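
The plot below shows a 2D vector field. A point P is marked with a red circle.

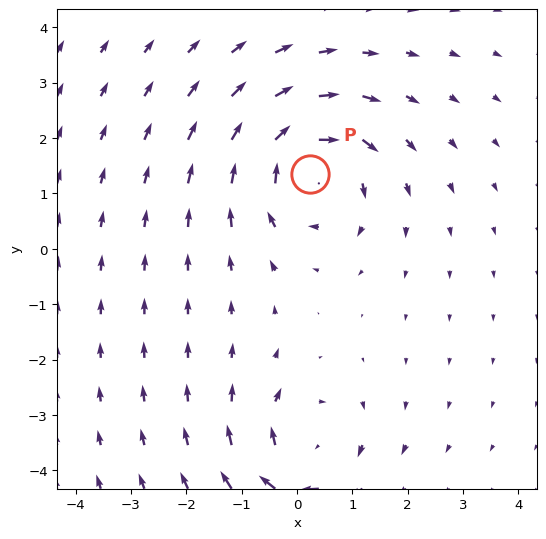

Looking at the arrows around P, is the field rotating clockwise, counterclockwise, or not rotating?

clockwise

Near P at (0.2, 1.4) the arrows circulate clockwise. The curl (z-component) there is about -4; negative curl means clockwise rotation.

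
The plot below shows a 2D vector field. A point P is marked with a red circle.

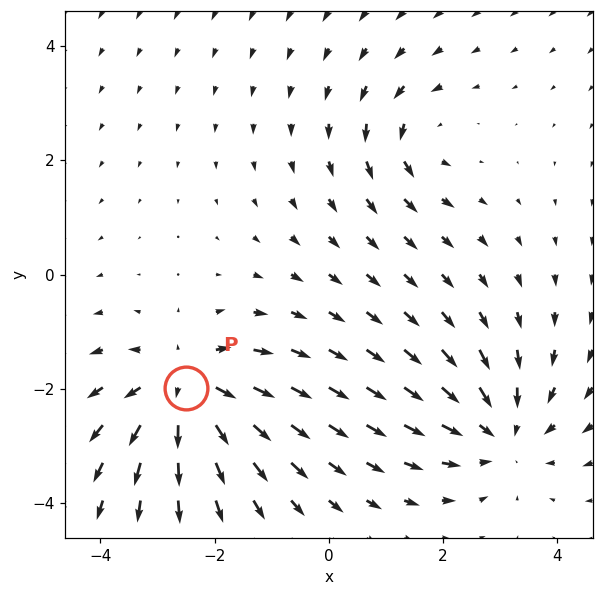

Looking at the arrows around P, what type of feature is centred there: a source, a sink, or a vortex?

At P (-2.5, -2.0) the arrows spread outward. Divergence about +5, curl ≈0 — positive divergence with near-zero curl is a source.

source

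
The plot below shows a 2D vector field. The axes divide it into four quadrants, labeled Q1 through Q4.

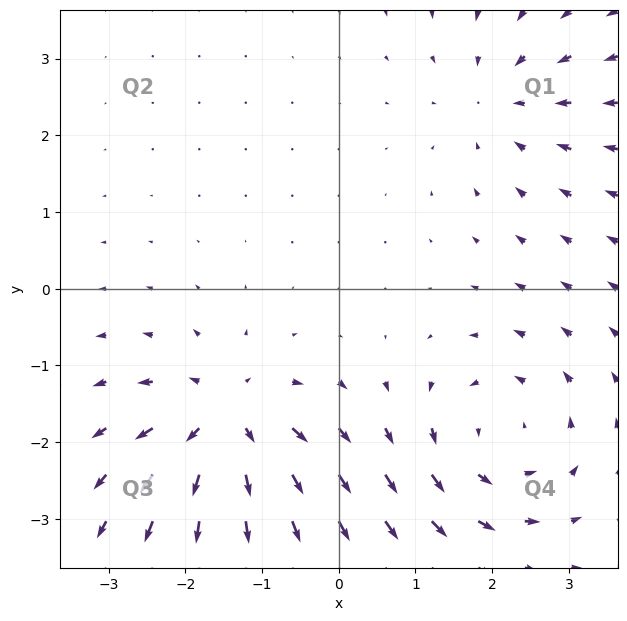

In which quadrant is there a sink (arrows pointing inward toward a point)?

Q1

The sink sits at approximately (2.1, 2.5), which lies in quadrant Q1. The divergence there is about -3, negative as expected for a sink.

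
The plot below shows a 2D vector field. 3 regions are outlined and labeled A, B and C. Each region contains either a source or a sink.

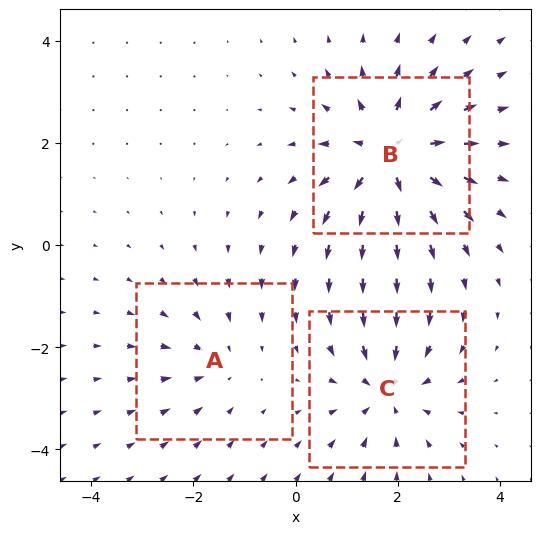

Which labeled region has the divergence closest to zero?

A

Divergence at each region's feature centre — A: about -2, B: about +5, C: about -3. Region A is closest to zero.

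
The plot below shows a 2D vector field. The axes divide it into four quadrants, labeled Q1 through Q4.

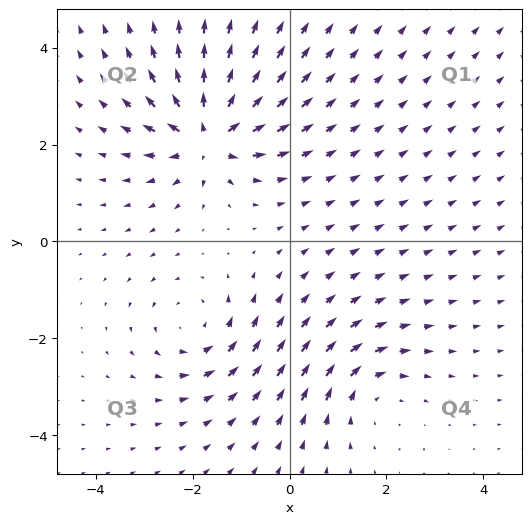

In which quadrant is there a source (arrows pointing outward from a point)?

The source sits at approximately (-1.7, 2.2), which lies in quadrant Q2. The divergence there is about +7, positive as expected for a source.

Q2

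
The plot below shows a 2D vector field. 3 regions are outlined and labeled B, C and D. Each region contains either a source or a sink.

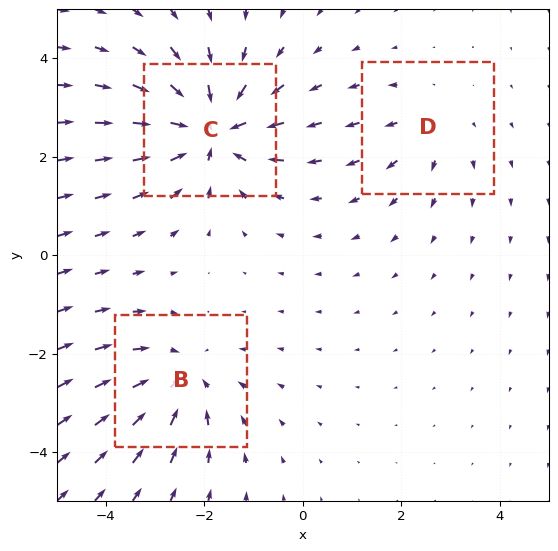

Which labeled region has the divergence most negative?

C

Divergence at each region's feature centre — B: about -3, C: about -5, D: about +2. Region C is most negative.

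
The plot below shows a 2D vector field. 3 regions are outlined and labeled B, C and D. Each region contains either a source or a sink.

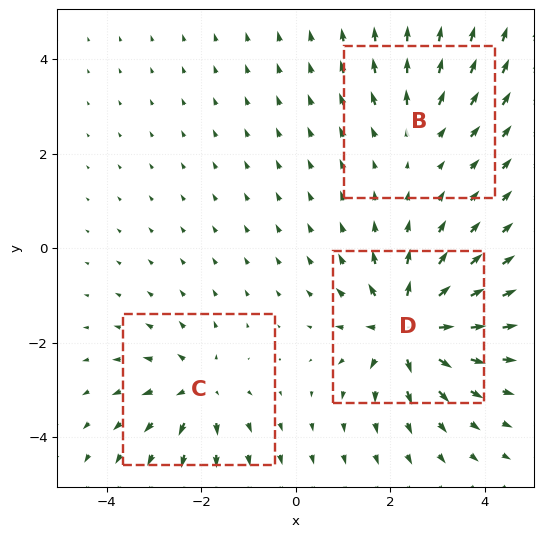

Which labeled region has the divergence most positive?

Divergence at each region's feature centre — B: about +2, C: about +4, D: about +6. Region D is most positive.

D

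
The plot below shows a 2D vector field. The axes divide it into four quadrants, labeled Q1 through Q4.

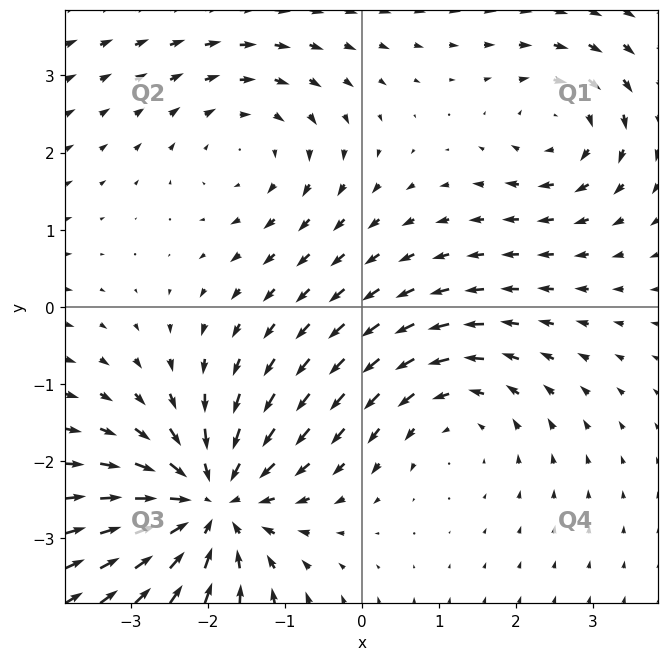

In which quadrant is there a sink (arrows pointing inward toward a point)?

Q3

The sink sits at approximately (-2.0, -2.6), which lies in quadrant Q3. The divergence there is about -5, negative as expected for a sink.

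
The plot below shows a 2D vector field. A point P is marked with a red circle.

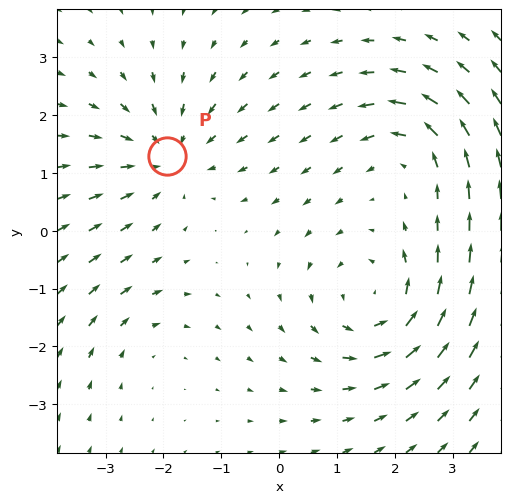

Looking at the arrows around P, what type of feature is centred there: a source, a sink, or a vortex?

At P (-1.9, 1.3) the arrows converge inward. Divergence about -4, curl ≈0 — negative divergence with near-zero curl is a sink.

sink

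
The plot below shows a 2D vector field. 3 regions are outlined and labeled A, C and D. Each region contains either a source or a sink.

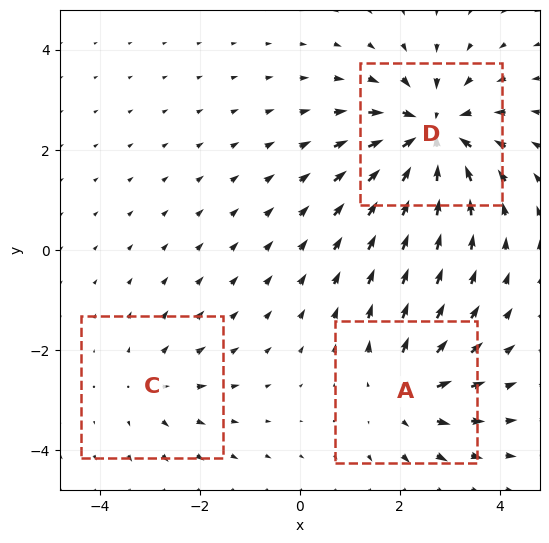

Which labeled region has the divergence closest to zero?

C

Divergence at each region's feature centre — A: about +3, C: about +2, D: about -5. Region C is closest to zero.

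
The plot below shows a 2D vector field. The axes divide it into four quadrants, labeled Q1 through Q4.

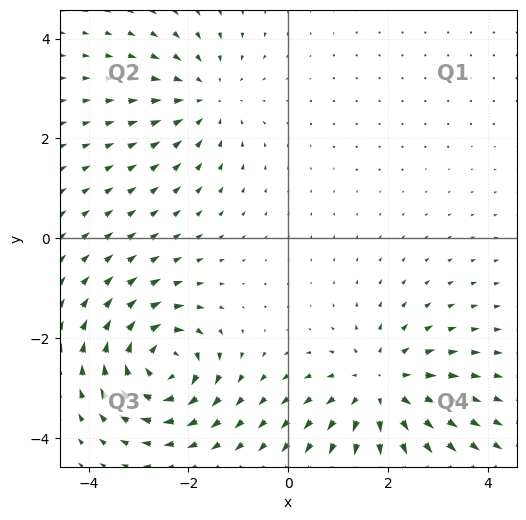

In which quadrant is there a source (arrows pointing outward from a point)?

Q4

The source sits at approximately (1.8, -3.0), which lies in quadrant Q4. The divergence there is about +4, positive as expected for a source.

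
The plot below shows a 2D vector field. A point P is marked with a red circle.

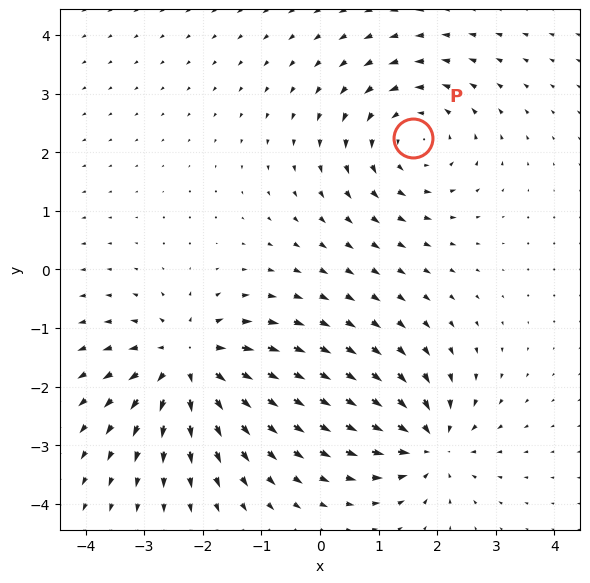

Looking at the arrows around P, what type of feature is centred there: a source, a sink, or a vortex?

At P (1.6, 2.2) the arrows circulate counterclockwise. Divergence ≈0, curl about +3 — near-zero divergence with nonzero curl is a vortex.

vortex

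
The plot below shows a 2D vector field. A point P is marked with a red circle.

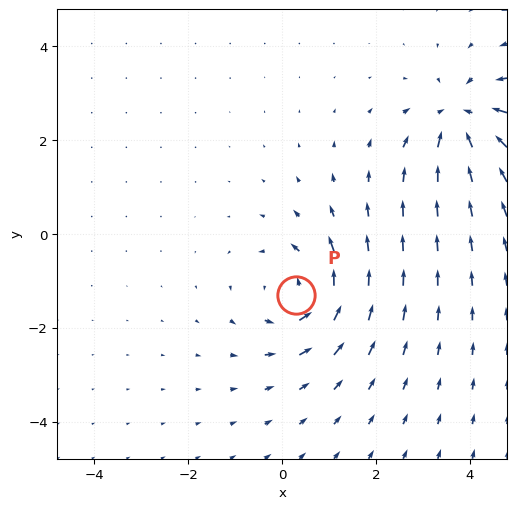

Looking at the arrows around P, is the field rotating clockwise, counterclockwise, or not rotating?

counterclockwise

Near P at (0.3, -1.3) the arrows circulate counterclockwise. The curl (z-component) there is about +5; positive curl means counterclockwise rotation.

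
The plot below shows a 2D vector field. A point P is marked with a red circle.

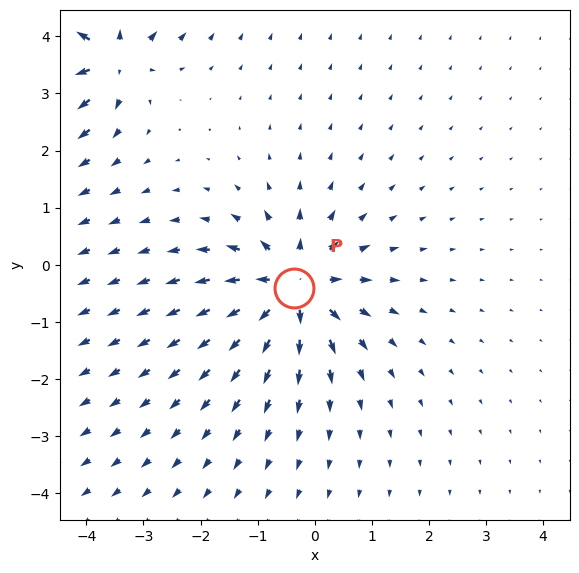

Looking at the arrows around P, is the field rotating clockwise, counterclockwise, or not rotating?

not rotating

Near P at (-0.4, -0.4) the arrows show no circulation. The curl there is ≈0.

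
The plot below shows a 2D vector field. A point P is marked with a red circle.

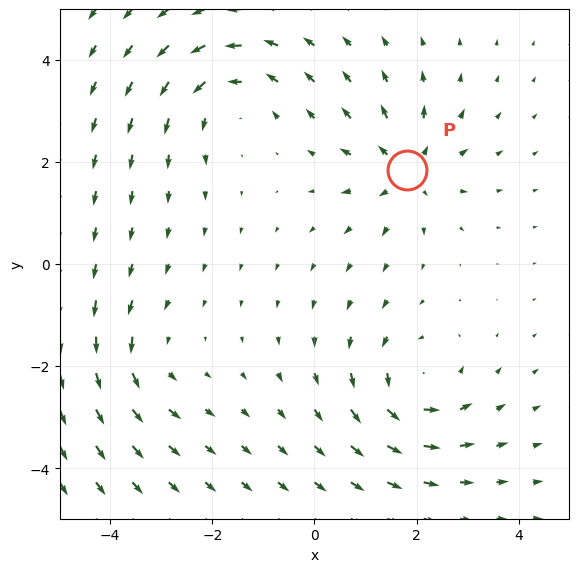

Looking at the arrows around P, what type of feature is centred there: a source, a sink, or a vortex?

source

At P (1.8, 1.8) the arrows spread outward. Divergence about +5, curl ≈0 — positive divergence with near-zero curl is a source.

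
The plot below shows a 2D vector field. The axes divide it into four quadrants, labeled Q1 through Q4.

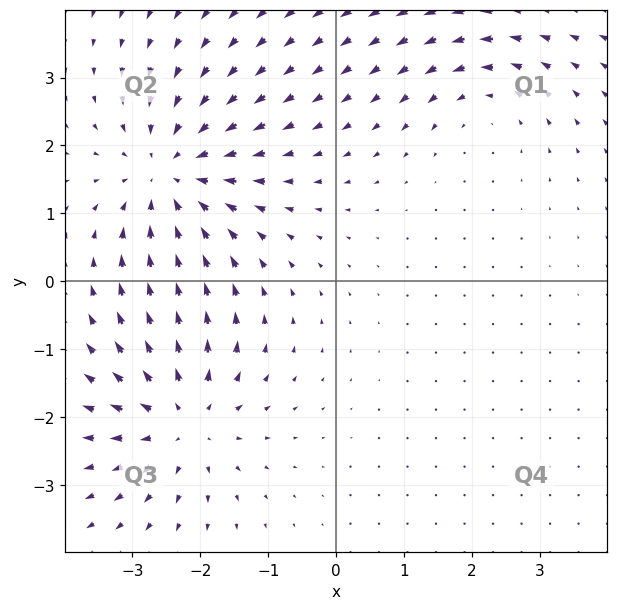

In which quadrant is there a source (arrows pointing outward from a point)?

The source sits at approximately (-2.3, -2.0), which lies in quadrant Q3. The divergence there is about +5, positive as expected for a source.

Q3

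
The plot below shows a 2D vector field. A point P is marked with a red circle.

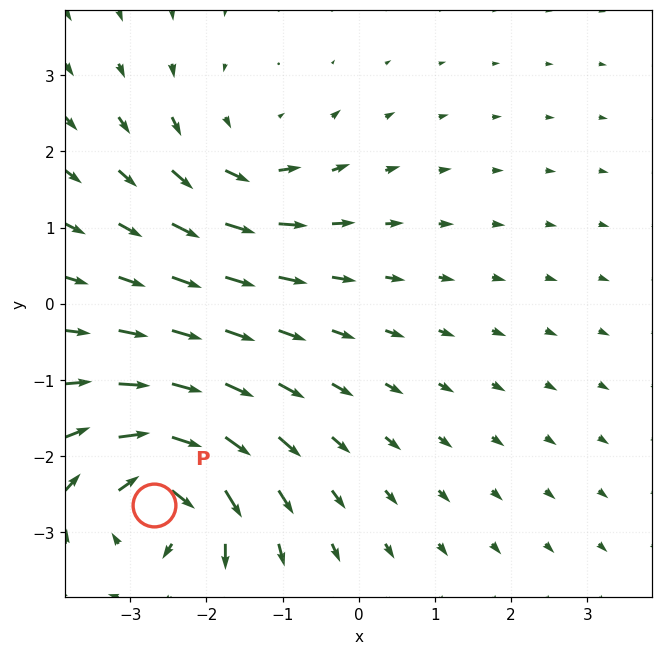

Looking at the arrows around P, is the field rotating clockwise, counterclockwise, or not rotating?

clockwise

Near P at (-2.7, -2.6) the arrows circulate clockwise. The curl (z-component) there is about -5; negative curl means clockwise rotation.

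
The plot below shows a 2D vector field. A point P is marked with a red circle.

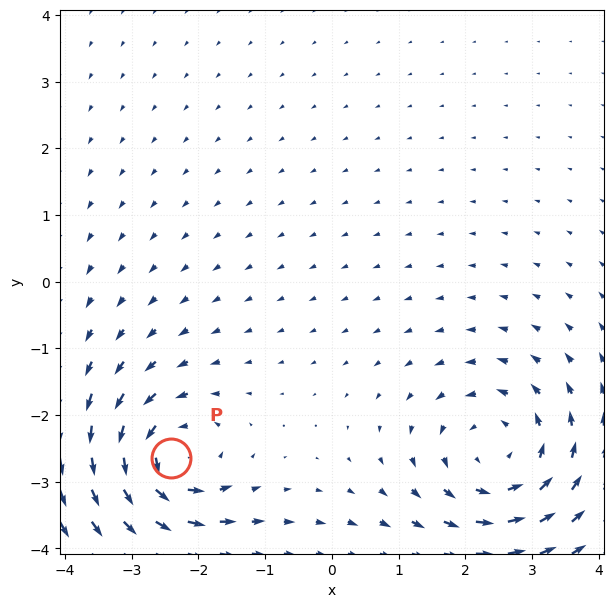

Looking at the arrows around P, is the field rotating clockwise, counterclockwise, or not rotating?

counterclockwise

Near P at (-2.4, -2.6) the arrows circulate counterclockwise. The curl (z-component) there is about +4; positive curl means counterclockwise rotation.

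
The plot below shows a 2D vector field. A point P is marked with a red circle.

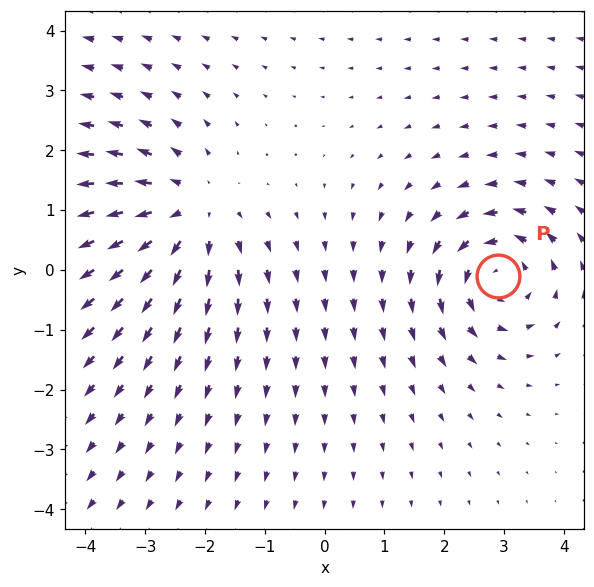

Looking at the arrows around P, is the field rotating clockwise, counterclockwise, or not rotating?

Near P at (2.9, -0.1) the arrows circulate counterclockwise. The curl (z-component) there is about +4; positive curl means counterclockwise rotation.

counterclockwise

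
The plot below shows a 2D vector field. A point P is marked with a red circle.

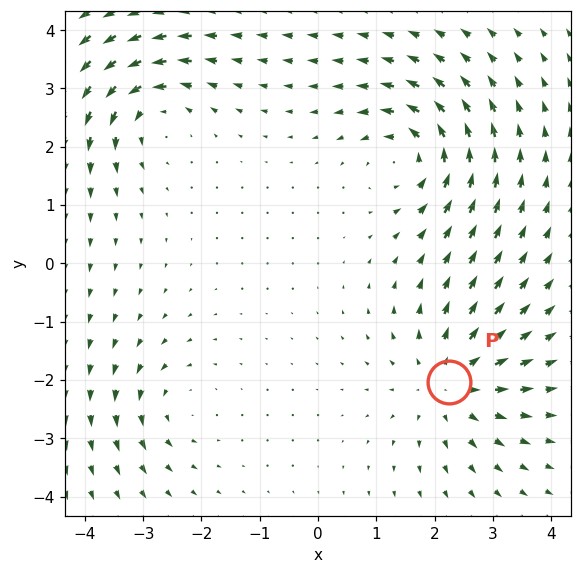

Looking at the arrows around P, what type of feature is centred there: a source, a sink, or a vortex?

At P (2.2, -2.0) the arrows spread outward. Divergence about +5, curl ≈0 — positive divergence with near-zero curl is a source.

source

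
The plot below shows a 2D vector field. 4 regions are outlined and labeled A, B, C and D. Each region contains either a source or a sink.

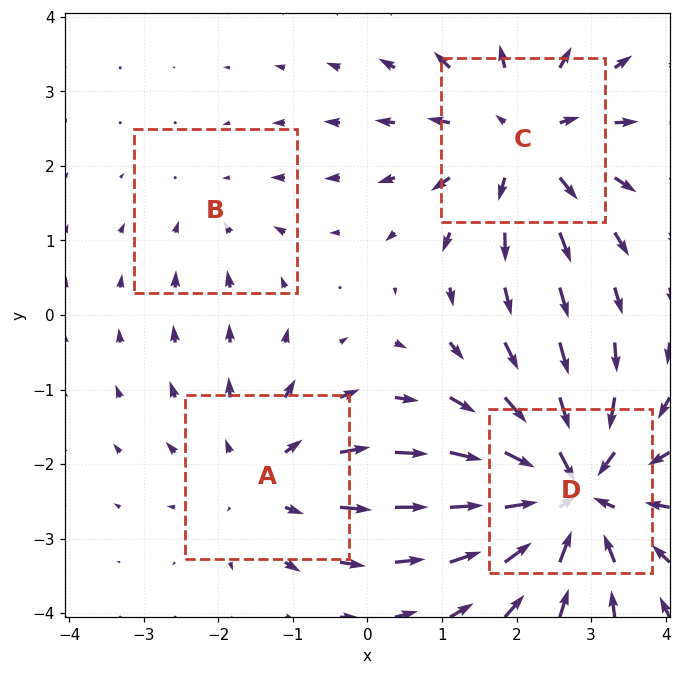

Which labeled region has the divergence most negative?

D

Divergence at each region's feature centre — A: about +3, B: about -2, C: about +4, D: about -6. Region D is most negative.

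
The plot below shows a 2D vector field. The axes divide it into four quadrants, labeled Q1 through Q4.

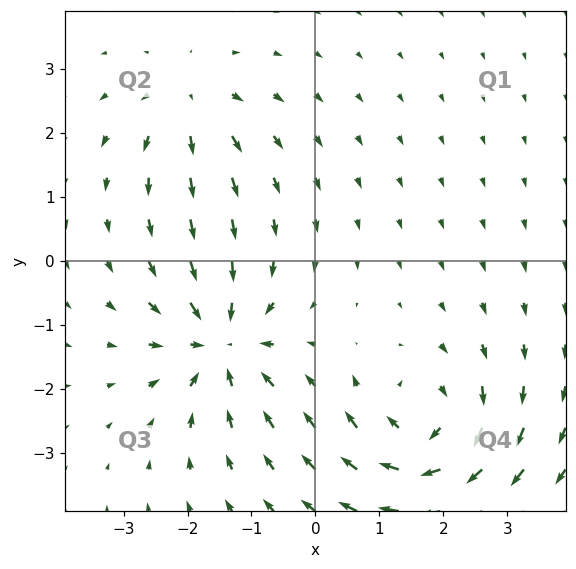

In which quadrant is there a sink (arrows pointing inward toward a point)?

The sink sits at approximately (-1.5, -1.3), which lies in quadrant Q3. The divergence there is about -5, negative as expected for a sink.

Q3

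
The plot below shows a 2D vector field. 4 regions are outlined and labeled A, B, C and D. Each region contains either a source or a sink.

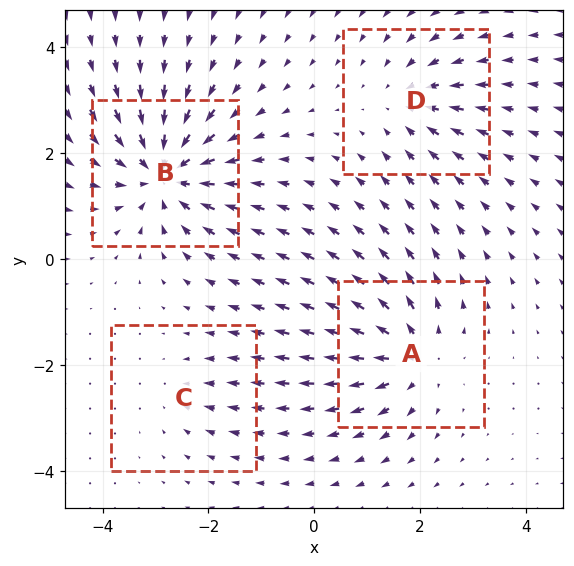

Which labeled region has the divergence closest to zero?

C

Divergence at each region's feature centre — A: about +5, B: about -7, C: about -2, D: about -4. Region C is closest to zero.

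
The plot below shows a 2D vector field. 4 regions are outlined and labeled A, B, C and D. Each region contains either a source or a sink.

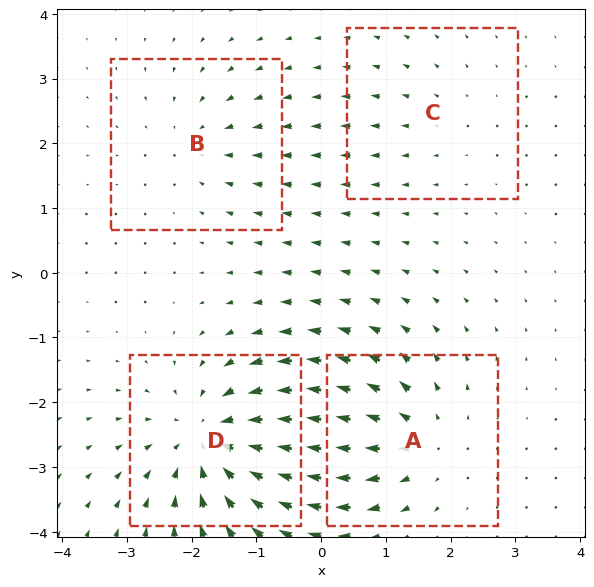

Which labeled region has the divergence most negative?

Divergence at each region's feature centre — A: about +5, B: about -3, C: about +2, D: about -6. Region D is most negative.

D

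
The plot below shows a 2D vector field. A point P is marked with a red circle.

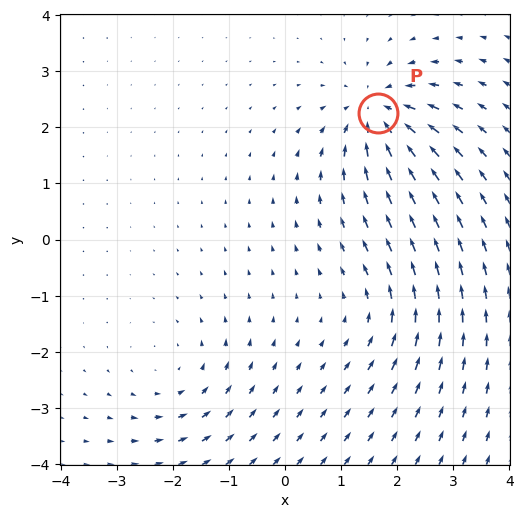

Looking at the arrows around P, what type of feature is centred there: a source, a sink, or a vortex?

sink

At P (1.7, 2.3) the arrows converge inward. Divergence about -6, curl ≈0 — negative divergence with near-zero curl is a sink.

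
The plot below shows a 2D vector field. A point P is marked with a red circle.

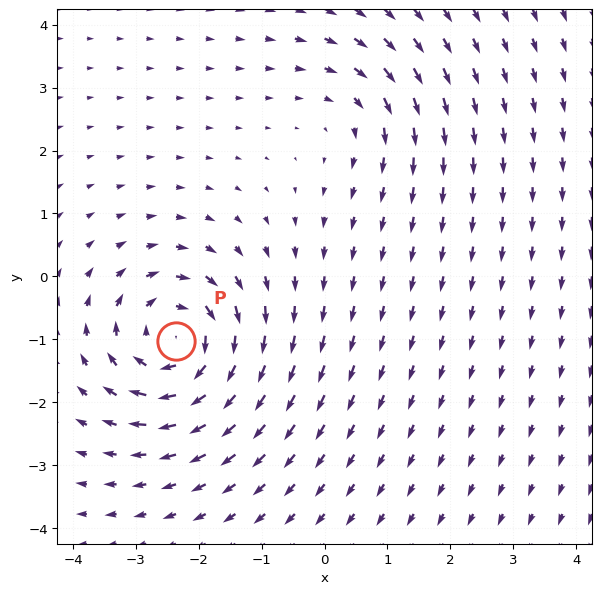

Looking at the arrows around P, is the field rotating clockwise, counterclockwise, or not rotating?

clockwise

Near P at (-2.4, -1.0) the arrows circulate clockwise. The curl (z-component) there is about -5; negative curl means clockwise rotation.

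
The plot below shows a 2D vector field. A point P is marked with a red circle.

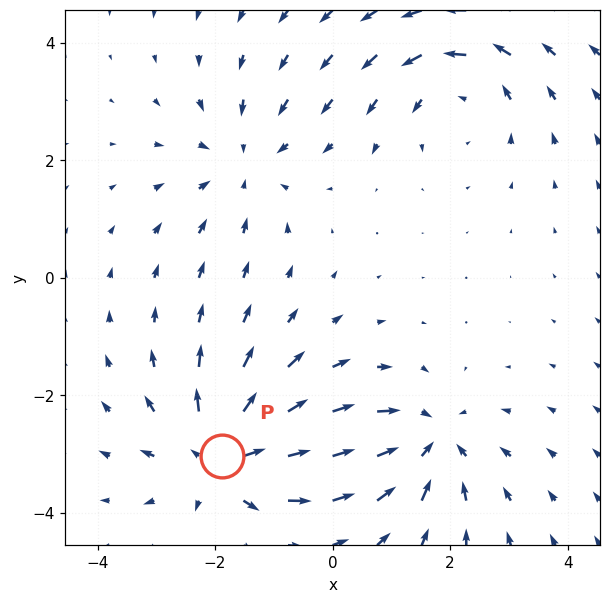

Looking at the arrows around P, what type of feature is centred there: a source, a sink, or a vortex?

source

At P (-1.9, -3.0) the arrows spread outward. Divergence about +6, curl ≈0 — positive divergence with near-zero curl is a source.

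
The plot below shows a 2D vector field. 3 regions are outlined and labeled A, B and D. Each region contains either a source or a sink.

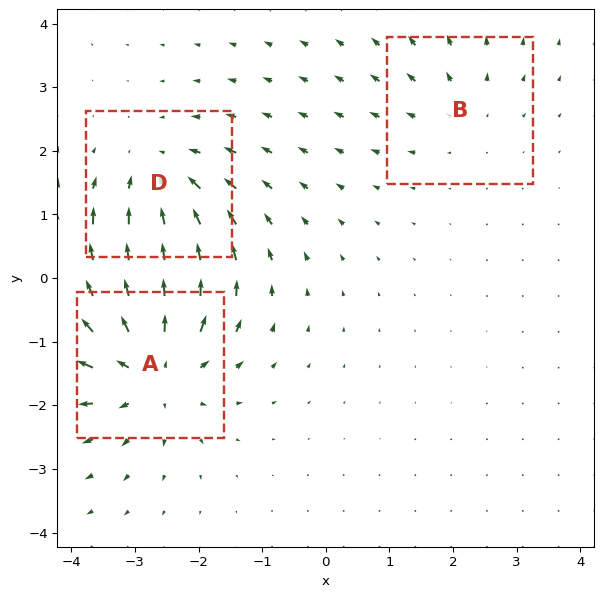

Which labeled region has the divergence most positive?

Divergence at each region's feature centre — A: about +5, B: about +2, D: about -3. Region A is most positive.

A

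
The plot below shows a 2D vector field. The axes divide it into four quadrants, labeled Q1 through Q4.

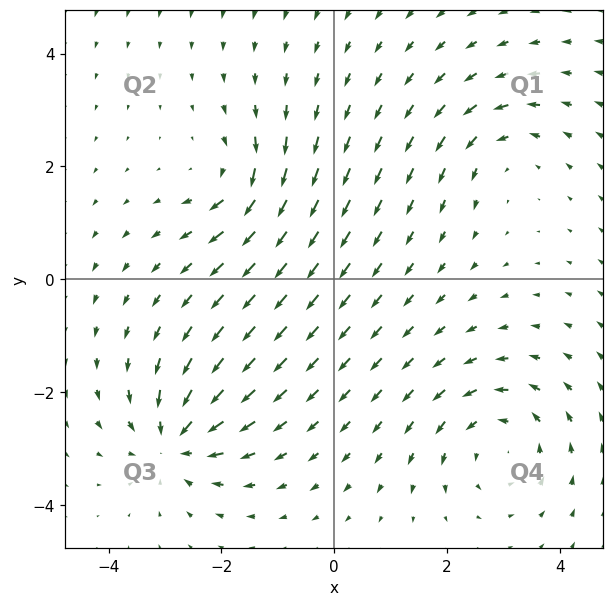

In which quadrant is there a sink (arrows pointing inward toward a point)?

The sink sits at approximately (-2.8, -2.9), which lies in quadrant Q3. The divergence there is about -6, negative as expected for a sink.

Q3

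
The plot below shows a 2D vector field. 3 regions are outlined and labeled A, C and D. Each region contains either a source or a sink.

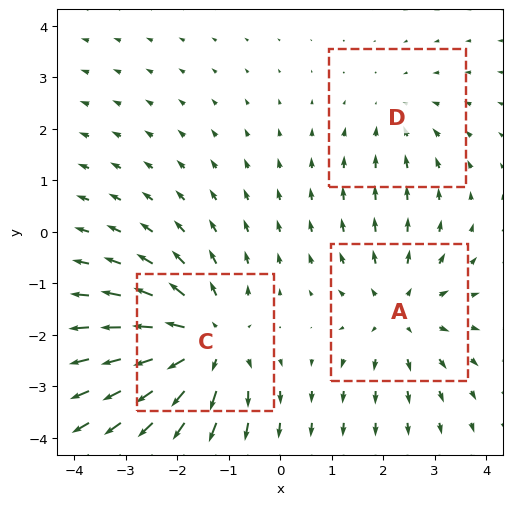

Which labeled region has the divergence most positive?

Divergence at each region's feature centre — A: about +3, C: about +4, D: about -2. Region C is most positive.

C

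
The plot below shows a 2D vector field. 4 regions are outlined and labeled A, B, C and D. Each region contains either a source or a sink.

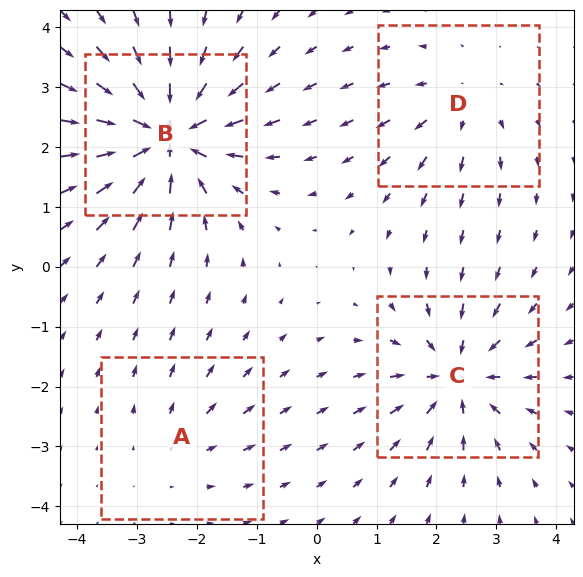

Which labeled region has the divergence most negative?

B

Divergence at each region's feature centre — A: about +2, B: about -8, C: about -5, D: about +3. Region B is most negative.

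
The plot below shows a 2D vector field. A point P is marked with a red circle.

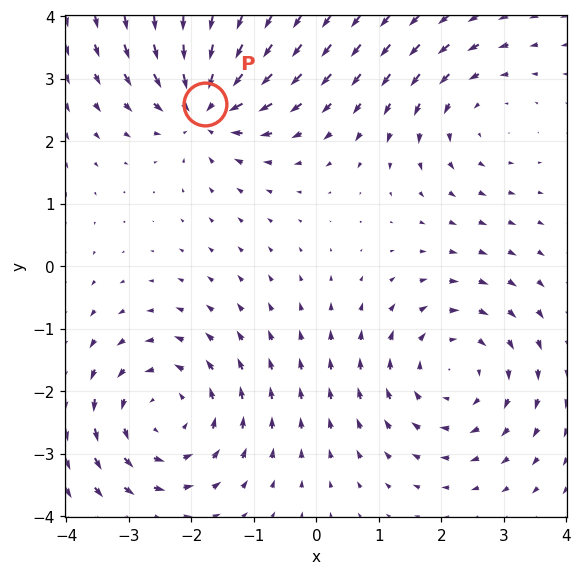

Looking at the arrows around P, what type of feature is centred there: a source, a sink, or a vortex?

sink

At P (-1.8, 2.6) the arrows converge inward. Divergence about -5, curl ≈0 — negative divergence with near-zero curl is a sink.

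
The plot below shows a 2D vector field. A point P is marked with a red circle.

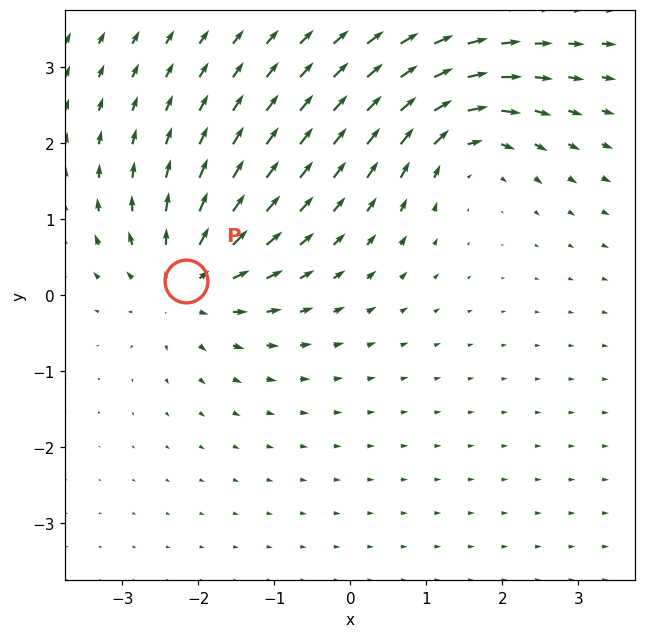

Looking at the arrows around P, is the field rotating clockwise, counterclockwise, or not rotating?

Near P at (-2.2, 0.2) the arrows show no circulation. The curl there is ≈0.

not rotating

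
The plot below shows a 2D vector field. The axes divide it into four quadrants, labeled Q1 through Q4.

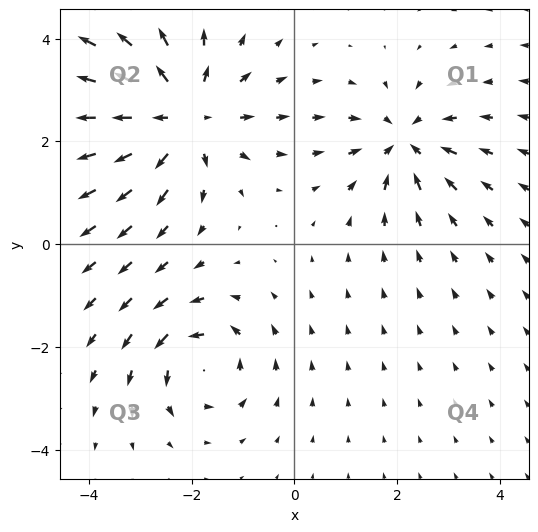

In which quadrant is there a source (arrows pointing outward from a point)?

The source sits at approximately (-2.2, 2.5), which lies in quadrant Q2. The divergence there is about +4, positive as expected for a source.

Q2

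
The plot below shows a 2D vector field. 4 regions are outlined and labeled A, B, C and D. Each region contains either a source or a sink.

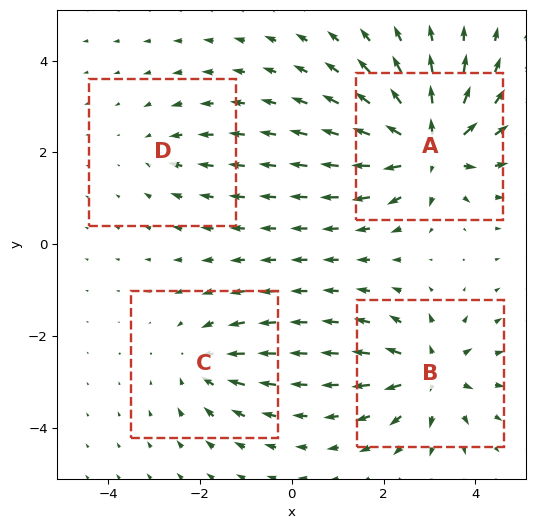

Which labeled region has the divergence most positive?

Divergence at each region's feature centre — A: about +9, B: about +6, C: about -4, D: about -3. Region A is most positive.

A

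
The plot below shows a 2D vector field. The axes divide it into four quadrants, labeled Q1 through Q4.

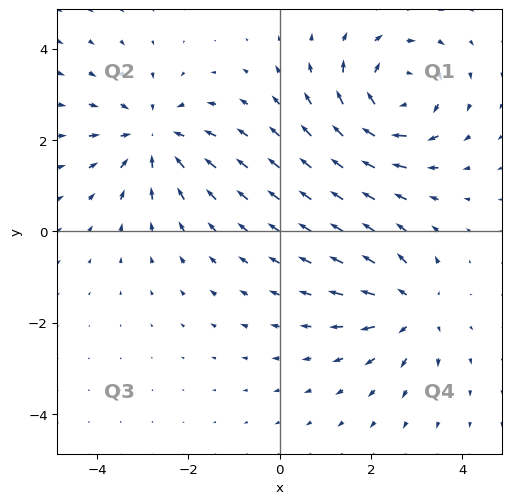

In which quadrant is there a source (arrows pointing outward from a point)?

Q4

The source sits at approximately (2.9, -1.7), which lies in quadrant Q4. The divergence there is about +4, positive as expected for a source.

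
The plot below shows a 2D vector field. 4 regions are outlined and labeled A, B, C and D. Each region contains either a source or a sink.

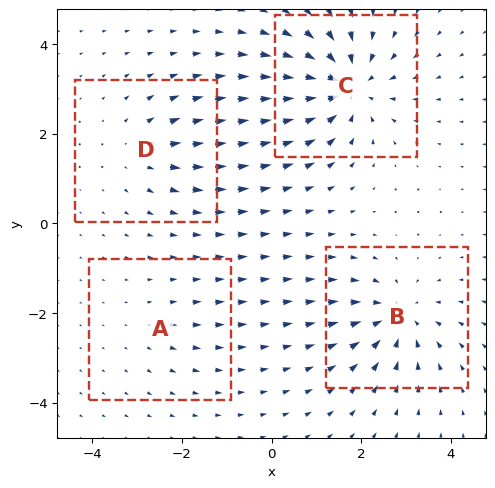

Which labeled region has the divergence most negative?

C

Divergence at each region's feature centre — A: about +2, B: about -5, C: about -7, D: about +3. Region C is most negative.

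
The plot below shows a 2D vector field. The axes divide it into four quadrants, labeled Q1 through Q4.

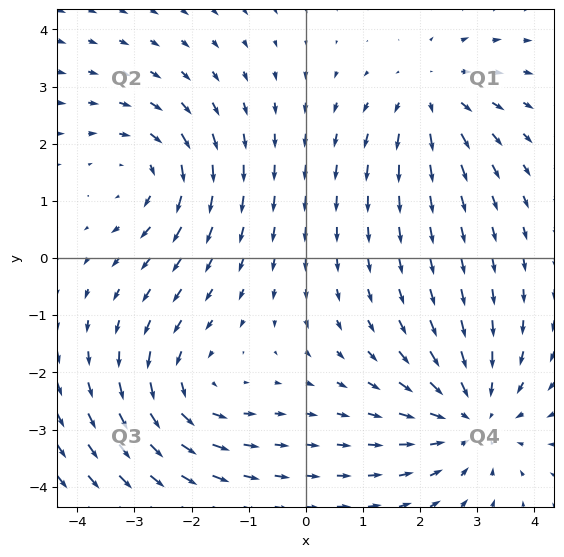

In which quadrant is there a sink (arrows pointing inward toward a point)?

The sink sits at approximately (2.9, -2.8), which lies in quadrant Q4. The divergence there is about -3, negative as expected for a sink.

Q4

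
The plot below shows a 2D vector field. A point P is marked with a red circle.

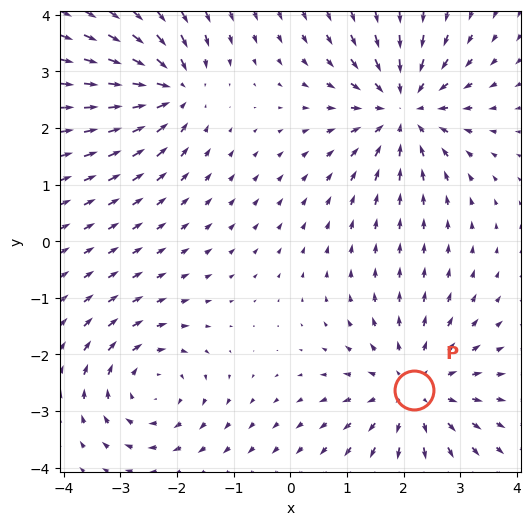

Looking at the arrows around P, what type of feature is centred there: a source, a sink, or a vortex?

source

At P (2.2, -2.6) the arrows spread outward. Divergence about +4, curl ≈0 — positive divergence with near-zero curl is a source.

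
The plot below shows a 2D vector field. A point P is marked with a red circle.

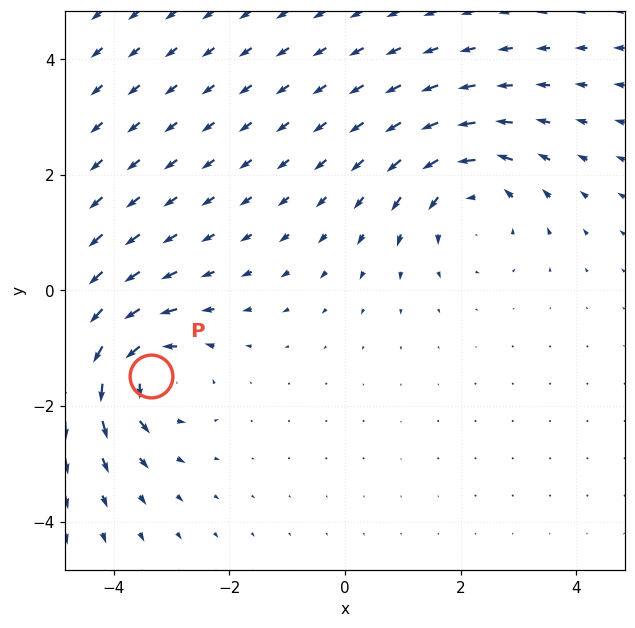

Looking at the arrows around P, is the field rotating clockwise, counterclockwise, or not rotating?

counterclockwise

Near P at (-3.4, -1.5) the arrows circulate counterclockwise. The curl (z-component) there is about +5; positive curl means counterclockwise rotation.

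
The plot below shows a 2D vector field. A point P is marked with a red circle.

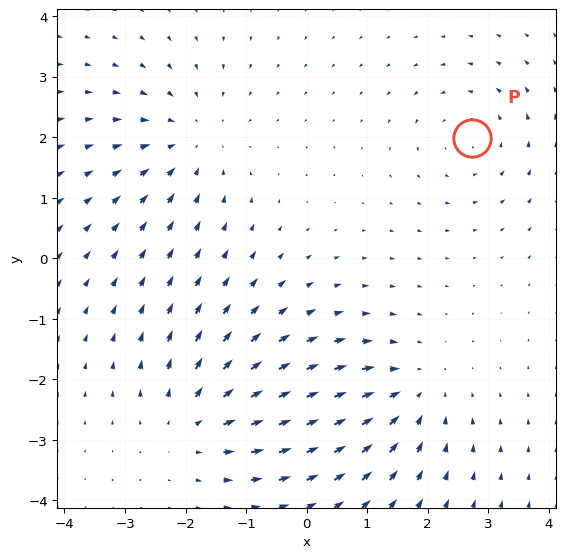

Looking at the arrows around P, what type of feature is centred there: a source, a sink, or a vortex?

At P (2.7, 2.0) the arrows circulate counterclockwise. Divergence ≈0, curl about +3 — near-zero divergence with nonzero curl is a vortex.

vortex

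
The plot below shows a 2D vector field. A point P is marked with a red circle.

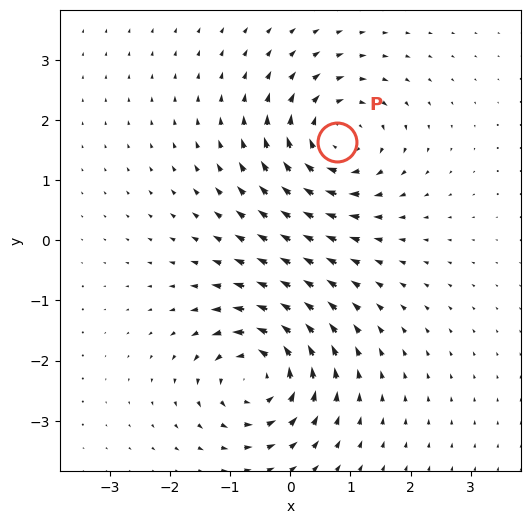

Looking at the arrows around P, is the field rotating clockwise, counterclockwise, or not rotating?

Near P at (0.8, 1.6) the arrows circulate clockwise. The curl (z-component) there is about -5; negative curl means clockwise rotation.

clockwise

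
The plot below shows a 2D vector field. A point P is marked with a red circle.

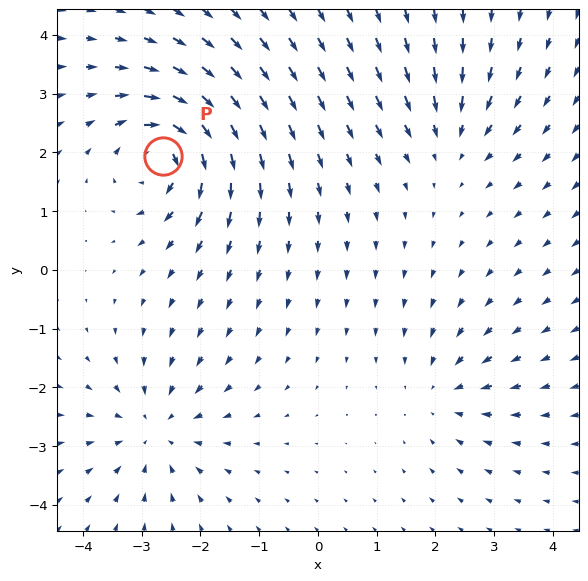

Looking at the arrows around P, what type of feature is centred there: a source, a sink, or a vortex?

At P (-2.6, 1.9) the arrows circulate clockwise. Divergence ≈0, curl about -7 — near-zero divergence with nonzero curl is a vortex.

vortex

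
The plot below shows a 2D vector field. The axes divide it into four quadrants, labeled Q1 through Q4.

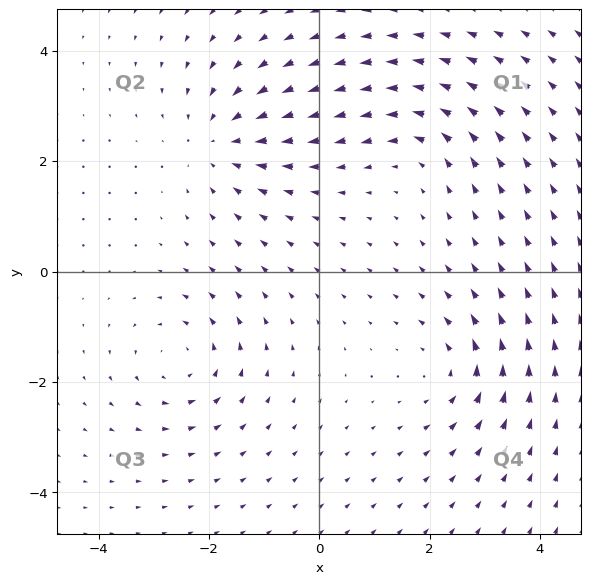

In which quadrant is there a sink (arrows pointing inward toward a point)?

The sink sits at approximately (-1.8, 2.4), which lies in quadrant Q2. The divergence there is about -3, negative as expected for a sink.

Q2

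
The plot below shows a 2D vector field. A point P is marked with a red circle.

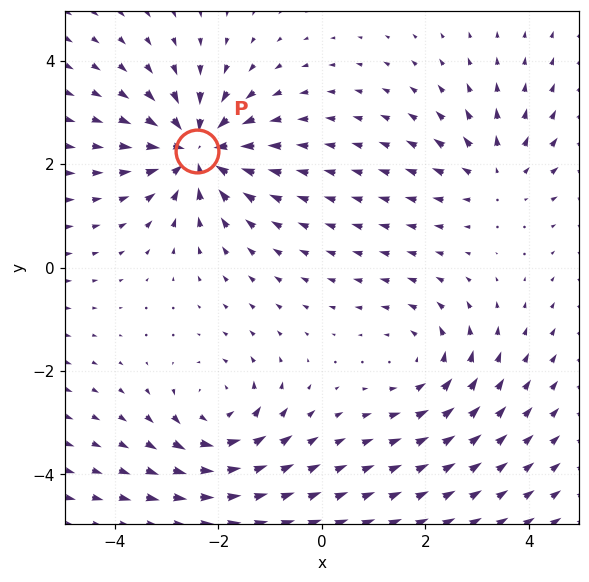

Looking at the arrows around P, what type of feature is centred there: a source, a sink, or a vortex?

At P (-2.4, 2.3) the arrows converge inward. Divergence about -5, curl ≈0 — negative divergence with near-zero curl is a sink.

sink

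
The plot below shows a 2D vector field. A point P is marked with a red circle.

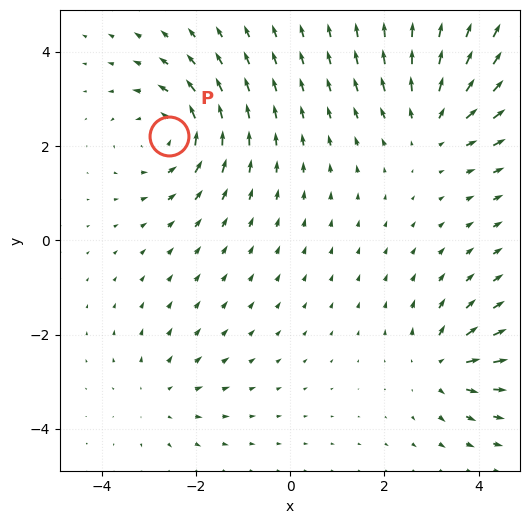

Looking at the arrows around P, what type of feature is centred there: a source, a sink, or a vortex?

vortex

At P (-2.6, 2.2) the arrows circulate counterclockwise. Divergence ≈0, curl about +5 — near-zero divergence with nonzero curl is a vortex.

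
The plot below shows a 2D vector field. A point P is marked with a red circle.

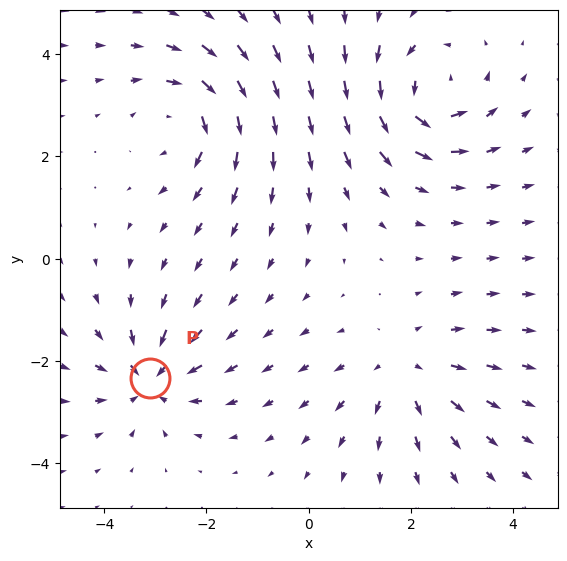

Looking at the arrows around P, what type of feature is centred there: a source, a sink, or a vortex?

At P (-3.1, -2.3) the arrows converge inward. Divergence about -4, curl ≈0 — negative divergence with near-zero curl is a sink.

sink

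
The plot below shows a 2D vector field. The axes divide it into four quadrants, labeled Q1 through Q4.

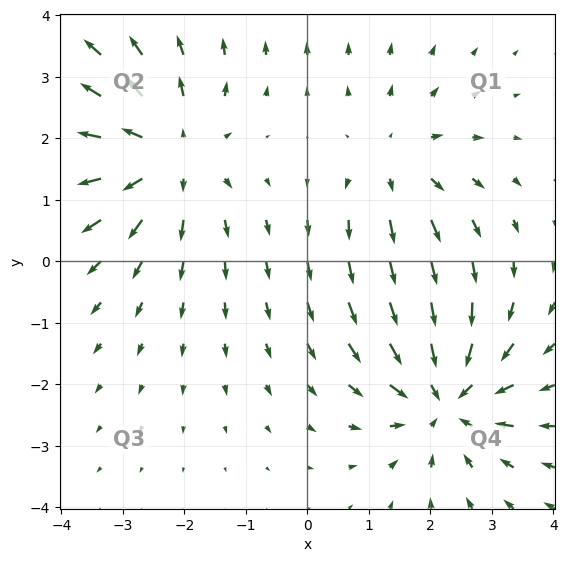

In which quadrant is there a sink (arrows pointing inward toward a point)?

Q4

The sink sits at approximately (2.3, -2.2), which lies in quadrant Q4. The divergence there is about -5, negative as expected for a sink.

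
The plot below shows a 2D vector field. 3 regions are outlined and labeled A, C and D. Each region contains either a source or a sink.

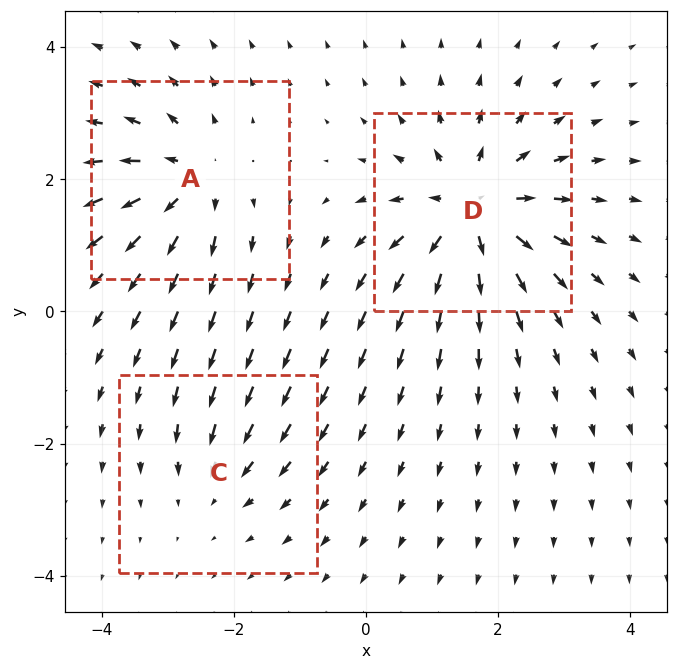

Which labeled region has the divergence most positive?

Divergence at each region's feature centre — A: about +4, C: about -2, D: about +5. Region D is most positive.

D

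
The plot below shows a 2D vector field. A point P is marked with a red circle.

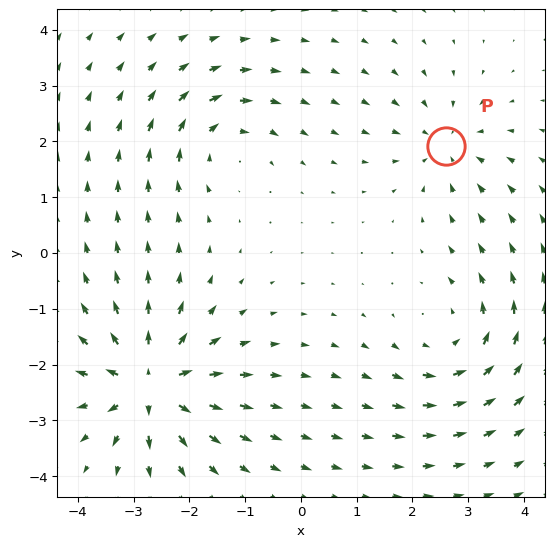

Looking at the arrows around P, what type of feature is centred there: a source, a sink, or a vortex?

At P (2.6, 1.9) the arrows converge inward. Divergence about -3, curl ≈0 — negative divergence with near-zero curl is a sink.

sink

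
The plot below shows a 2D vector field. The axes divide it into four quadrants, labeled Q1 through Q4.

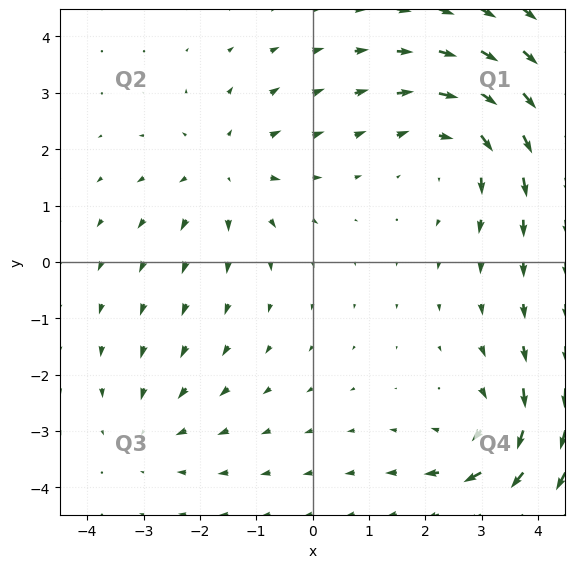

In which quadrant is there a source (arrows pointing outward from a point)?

The source sits at approximately (-1.6, 1.6), which lies in quadrant Q2. The divergence there is about +3, positive as expected for a source.

Q2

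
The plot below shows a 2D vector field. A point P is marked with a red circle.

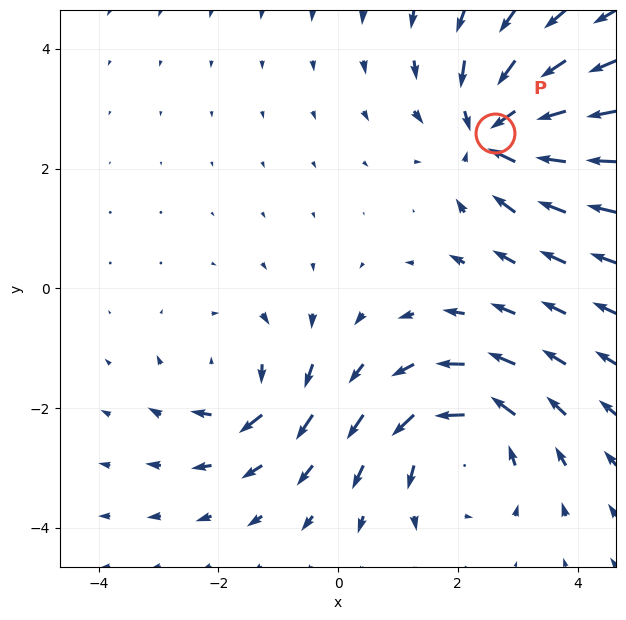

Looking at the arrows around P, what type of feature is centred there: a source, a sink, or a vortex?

sink

At P (2.6, 2.6) the arrows converge inward. Divergence about -5, curl ≈0 — negative divergence with near-zero curl is a sink.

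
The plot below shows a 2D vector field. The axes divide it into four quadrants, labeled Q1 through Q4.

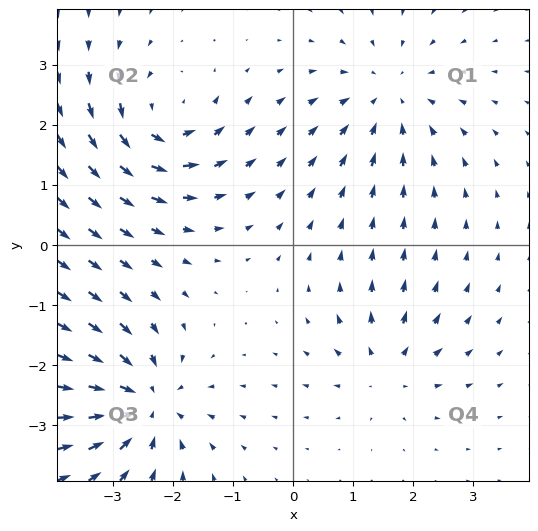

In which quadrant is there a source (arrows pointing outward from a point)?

Q4

The source sits at approximately (1.6, -2.1), which lies in quadrant Q4. The divergence there is about +4, positive as expected for a source.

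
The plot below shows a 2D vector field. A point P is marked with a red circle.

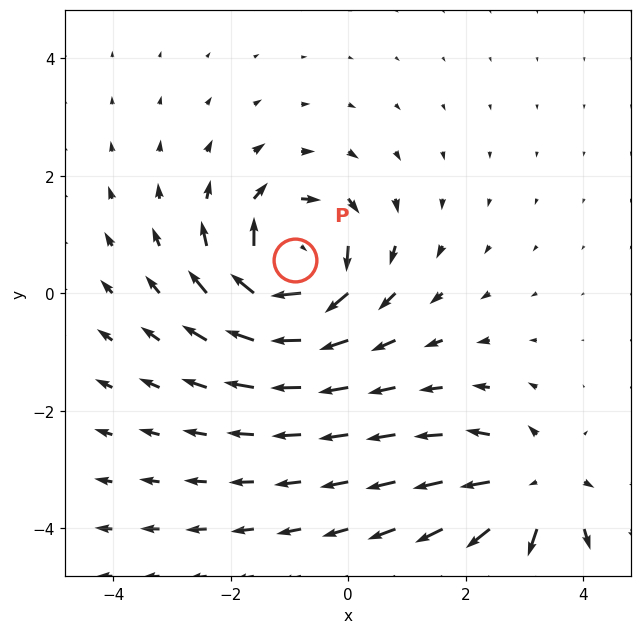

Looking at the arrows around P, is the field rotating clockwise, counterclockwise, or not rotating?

Near P at (-0.9, 0.6) the arrows circulate clockwise. The curl (z-component) there is about -7; negative curl means clockwise rotation.

clockwise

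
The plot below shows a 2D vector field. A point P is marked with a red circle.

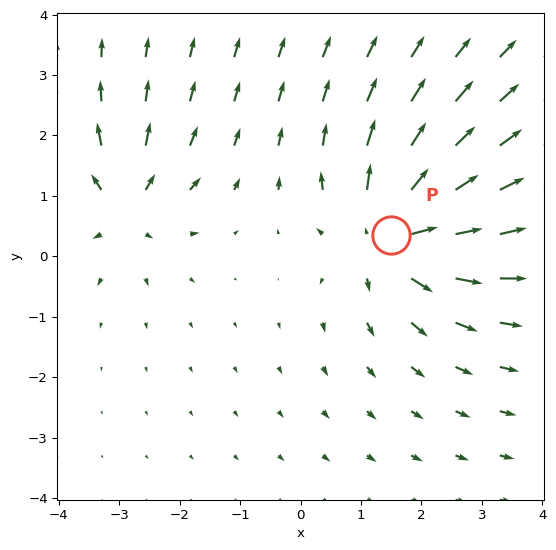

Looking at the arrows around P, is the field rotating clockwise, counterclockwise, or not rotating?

not rotating

Near P at (1.5, 0.3) the arrows show no circulation. The curl there is ≈0.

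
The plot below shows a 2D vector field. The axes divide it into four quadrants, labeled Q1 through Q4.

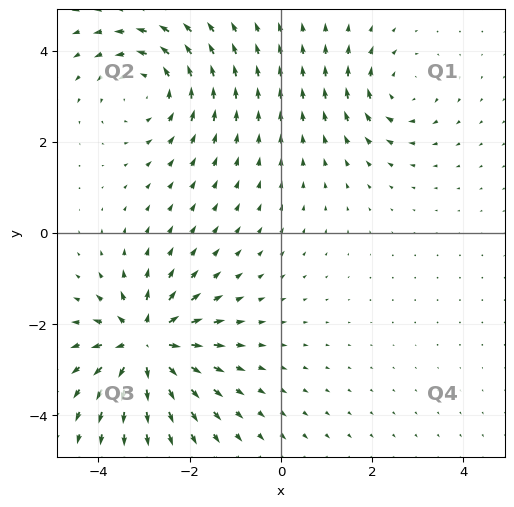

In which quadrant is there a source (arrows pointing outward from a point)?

The source sits at approximately (-3.0, -2.4), which lies in quadrant Q3. The divergence there is about +7, positive as expected for a source.

Q3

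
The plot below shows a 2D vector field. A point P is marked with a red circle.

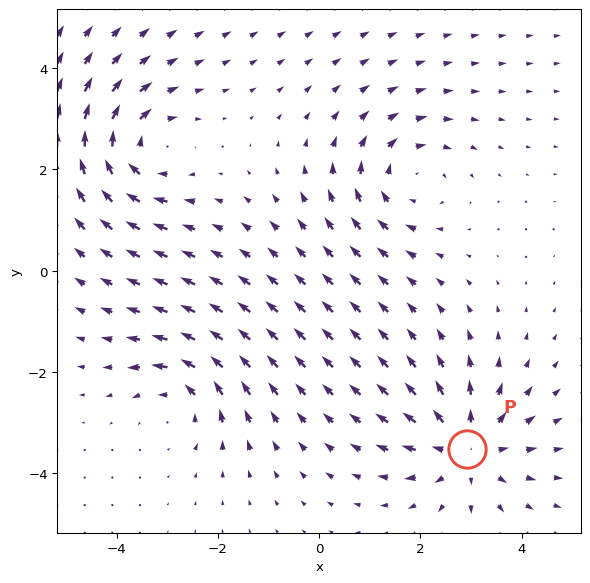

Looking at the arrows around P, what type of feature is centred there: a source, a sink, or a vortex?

source

At P (2.9, -3.5) the arrows spread outward. Divergence about +5, curl ≈0 — positive divergence with near-zero curl is a source.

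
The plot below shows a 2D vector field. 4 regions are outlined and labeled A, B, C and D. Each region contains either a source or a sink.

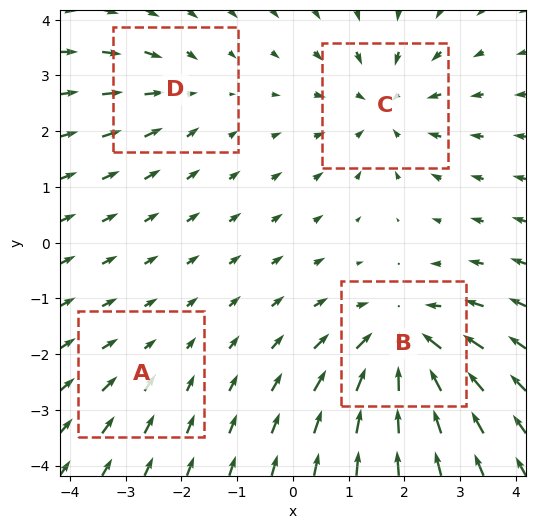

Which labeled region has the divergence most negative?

B

Divergence at each region's feature centre — A: about -2, B: about -6, C: about -5, D: about -3. Region B is most negative.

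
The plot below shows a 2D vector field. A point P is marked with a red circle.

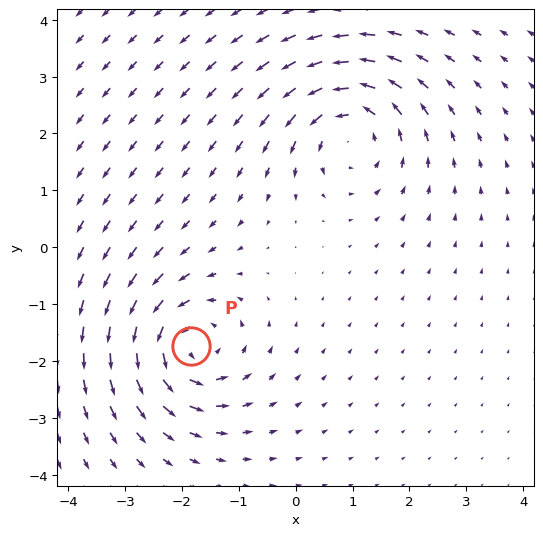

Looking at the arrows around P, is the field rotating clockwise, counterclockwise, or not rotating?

counterclockwise

Near P at (-1.8, -1.7) the arrows circulate counterclockwise. The curl (z-component) there is about +6; positive curl means counterclockwise rotation.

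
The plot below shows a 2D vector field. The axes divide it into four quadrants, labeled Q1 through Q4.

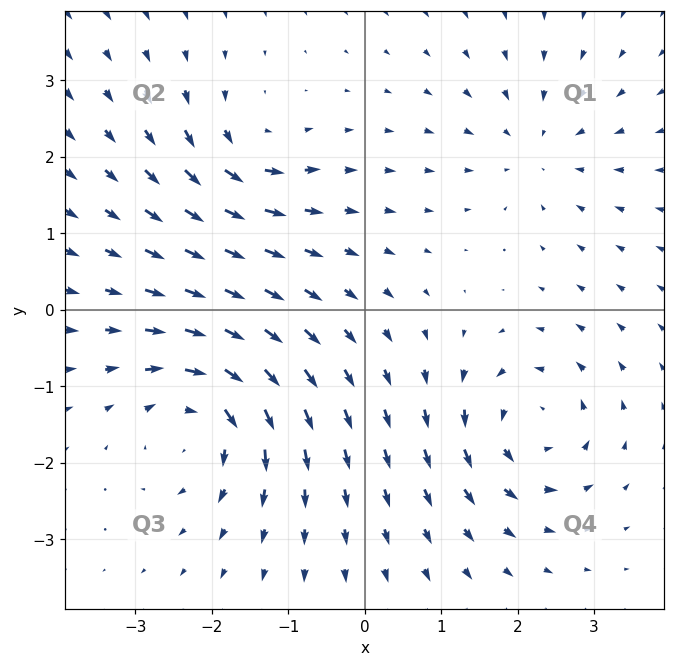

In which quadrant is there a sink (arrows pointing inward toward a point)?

The sink sits at approximately (2.3, 2.1), which lies in quadrant Q1. The divergence there is about -3, negative as expected for a sink.

Q1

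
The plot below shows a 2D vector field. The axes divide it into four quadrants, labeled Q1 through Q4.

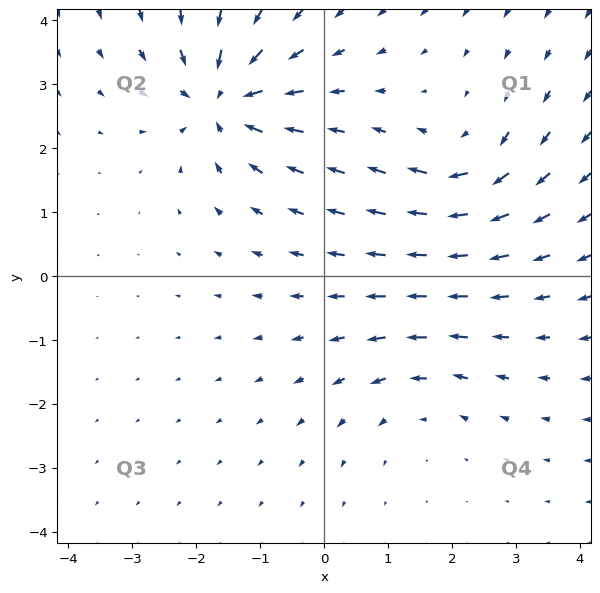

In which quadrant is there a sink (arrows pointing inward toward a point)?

Q2

The sink sits at approximately (-1.6, 2.8), which lies in quadrant Q2. The divergence there is about -5, negative as expected for a sink.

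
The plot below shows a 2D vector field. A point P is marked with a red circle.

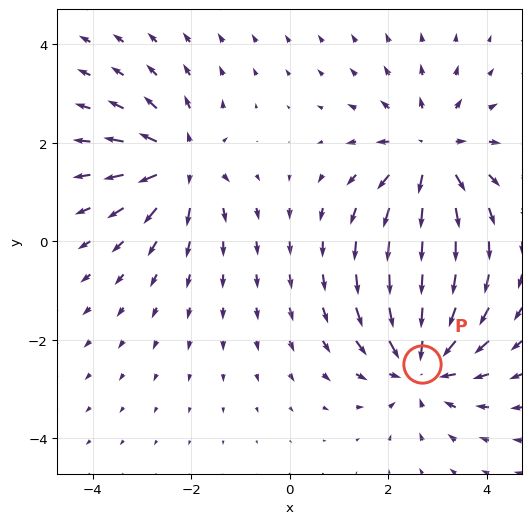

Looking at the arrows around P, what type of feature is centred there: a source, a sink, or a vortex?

At P (2.7, -2.5) the arrows converge inward. Divergence about -5, curl ≈0 — negative divergence with near-zero curl is a sink.

sink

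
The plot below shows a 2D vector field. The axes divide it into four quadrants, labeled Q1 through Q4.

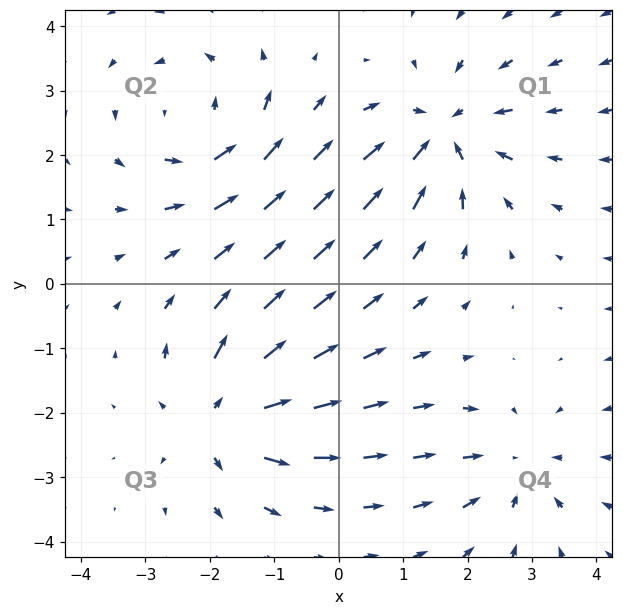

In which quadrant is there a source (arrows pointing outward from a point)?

The source sits at approximately (-1.8, -2.1), which lies in quadrant Q3. The divergence there is about +6, positive as expected for a source.

Q3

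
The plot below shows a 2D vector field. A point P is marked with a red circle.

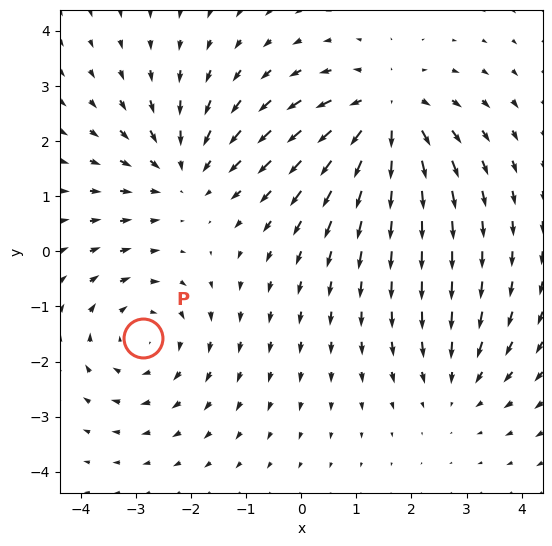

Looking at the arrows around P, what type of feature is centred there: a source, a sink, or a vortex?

vortex

At P (-2.9, -1.6) the arrows circulate clockwise. Divergence ≈0, curl about -3 — near-zero divergence with nonzero curl is a vortex.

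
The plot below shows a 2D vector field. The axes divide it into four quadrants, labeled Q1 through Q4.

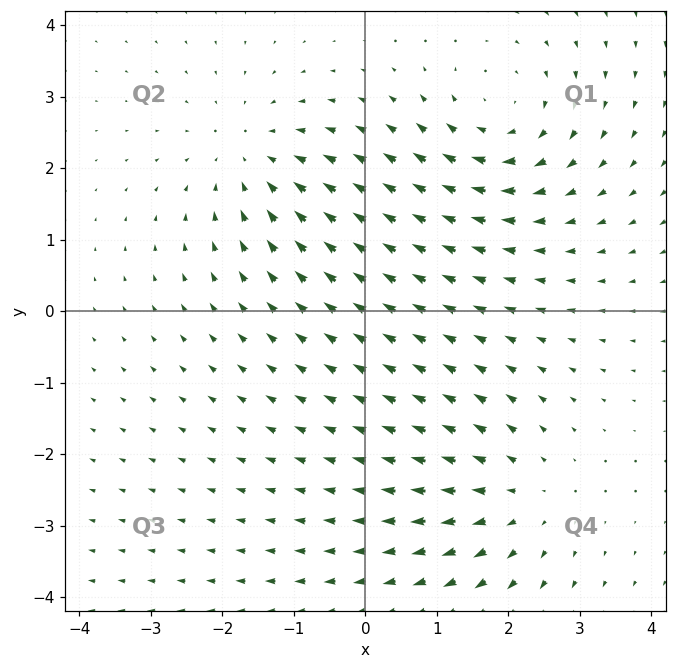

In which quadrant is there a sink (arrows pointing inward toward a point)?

The sink sits at approximately (-1.6, 2.1), which lies in quadrant Q2. The divergence there is about -4, negative as expected for a sink.

Q2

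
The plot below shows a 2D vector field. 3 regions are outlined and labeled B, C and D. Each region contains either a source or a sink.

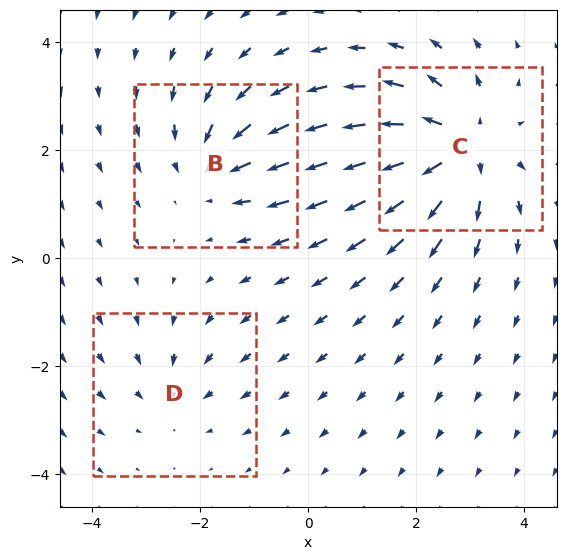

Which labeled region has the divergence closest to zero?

D

Divergence at each region's feature centre — B: about -3, C: about +4, D: about -2. Region D is closest to zero.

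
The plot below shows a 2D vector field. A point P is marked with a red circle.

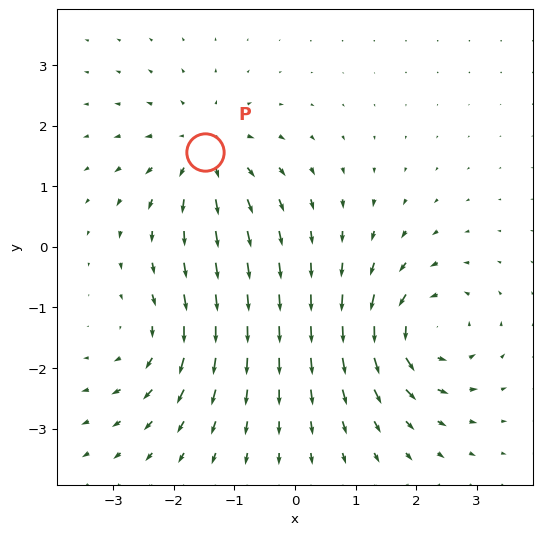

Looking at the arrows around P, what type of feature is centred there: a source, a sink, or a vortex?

At P (-1.5, 1.6) the arrows spread outward. Divergence about +5, curl ≈0 — positive divergence with near-zero curl is a source.

source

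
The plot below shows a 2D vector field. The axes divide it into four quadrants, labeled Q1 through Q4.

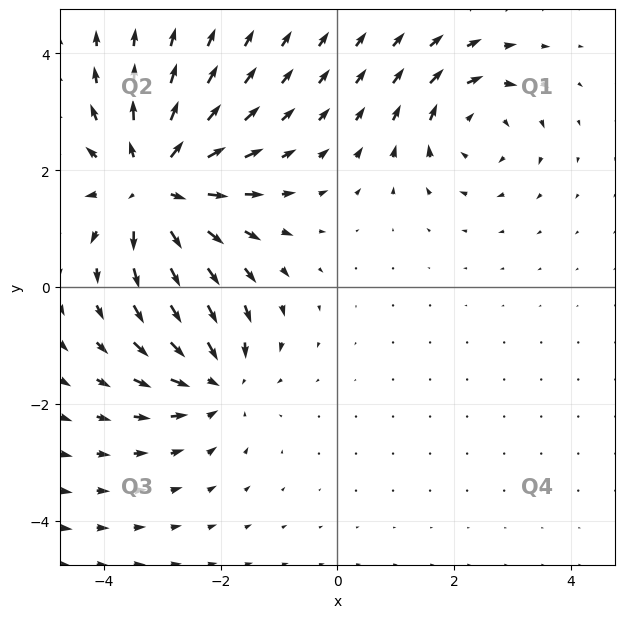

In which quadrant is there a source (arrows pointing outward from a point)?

Q2

The source sits at approximately (-3.1, 1.7), which lies in quadrant Q2. The divergence there is about +4, positive as expected for a source.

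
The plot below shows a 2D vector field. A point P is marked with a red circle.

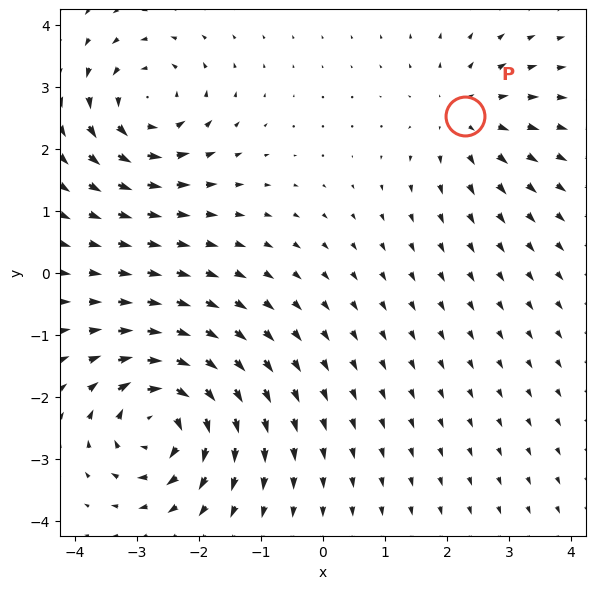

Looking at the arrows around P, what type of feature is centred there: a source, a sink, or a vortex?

At P (2.3, 2.5) the arrows spread outward. Divergence about +3, curl ≈0 — positive divergence with near-zero curl is a source.

source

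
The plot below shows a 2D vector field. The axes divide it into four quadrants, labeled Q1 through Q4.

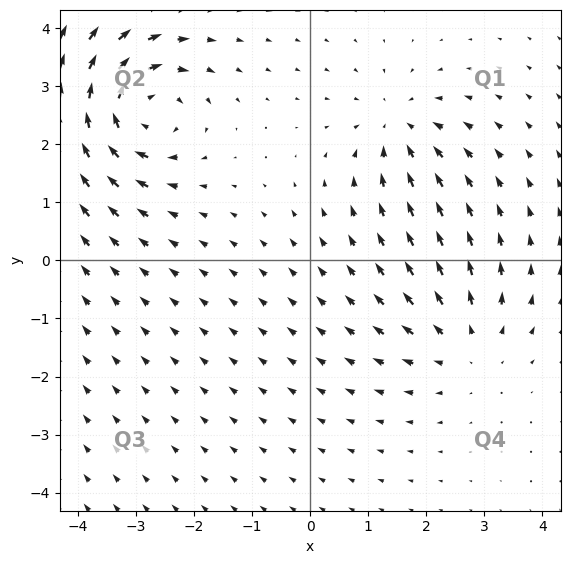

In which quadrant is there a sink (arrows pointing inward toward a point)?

Q1

The sink sits at approximately (1.5, 2.3), which lies in quadrant Q1. The divergence there is about -3, negative as expected for a sink.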